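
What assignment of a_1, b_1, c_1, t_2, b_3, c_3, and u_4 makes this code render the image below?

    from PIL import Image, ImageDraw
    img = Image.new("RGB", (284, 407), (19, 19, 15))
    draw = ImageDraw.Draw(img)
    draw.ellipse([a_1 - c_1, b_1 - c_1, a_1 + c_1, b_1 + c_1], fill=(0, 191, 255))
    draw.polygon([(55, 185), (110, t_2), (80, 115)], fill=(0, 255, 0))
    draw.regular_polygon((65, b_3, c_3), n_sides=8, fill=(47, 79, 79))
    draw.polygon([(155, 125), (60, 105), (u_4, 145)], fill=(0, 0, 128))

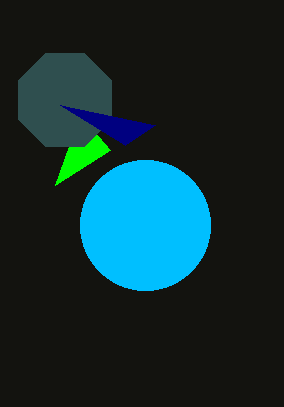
a_1 = 145
b_1 = 225
c_1 = 65
t_2 = 150
b_3 = 100
c_3 = 50
u_4 = 125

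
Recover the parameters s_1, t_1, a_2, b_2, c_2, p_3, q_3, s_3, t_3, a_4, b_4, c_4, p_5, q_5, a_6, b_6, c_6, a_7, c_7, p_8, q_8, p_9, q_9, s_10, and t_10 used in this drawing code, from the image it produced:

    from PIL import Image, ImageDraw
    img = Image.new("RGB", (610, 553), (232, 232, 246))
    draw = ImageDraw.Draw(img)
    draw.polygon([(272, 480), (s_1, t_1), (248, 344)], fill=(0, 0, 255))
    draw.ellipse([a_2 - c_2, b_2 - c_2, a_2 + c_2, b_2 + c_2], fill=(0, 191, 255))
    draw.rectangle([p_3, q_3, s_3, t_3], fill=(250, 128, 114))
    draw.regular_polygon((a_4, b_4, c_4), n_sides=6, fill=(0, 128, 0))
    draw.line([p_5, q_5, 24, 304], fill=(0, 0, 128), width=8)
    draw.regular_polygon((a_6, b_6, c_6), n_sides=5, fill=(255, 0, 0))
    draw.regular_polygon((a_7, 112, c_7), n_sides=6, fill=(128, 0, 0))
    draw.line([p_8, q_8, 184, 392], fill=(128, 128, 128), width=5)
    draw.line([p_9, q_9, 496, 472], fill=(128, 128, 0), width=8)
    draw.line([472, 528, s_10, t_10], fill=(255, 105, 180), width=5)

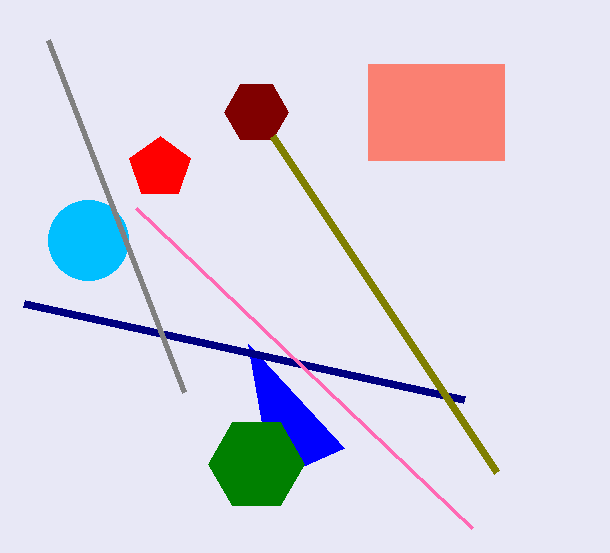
s_1 = 344
t_1 = 448
a_2 = 88
b_2 = 240
c_2 = 40
p_3 = 368
q_3 = 64
s_3 = 504
t_3 = 160
a_4 = 256
b_4 = 464
c_4 = 48
p_5 = 464
q_5 = 400
a_6 = 160
b_6 = 168
c_6 = 32
a_7 = 256
c_7 = 32
p_8 = 48
q_8 = 40
p_9 = 272
q_9 = 136
s_10 = 136
t_10 = 208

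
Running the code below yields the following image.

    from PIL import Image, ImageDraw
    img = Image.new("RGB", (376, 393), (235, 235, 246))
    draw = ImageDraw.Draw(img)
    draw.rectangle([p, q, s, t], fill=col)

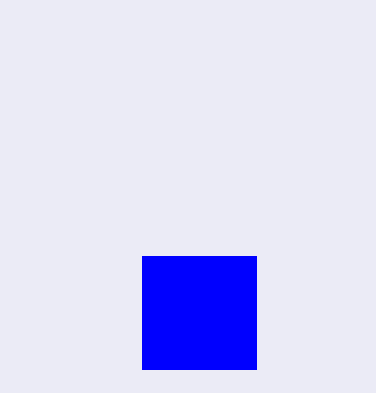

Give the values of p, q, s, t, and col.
p = 142, q = 256, s = 256, t = 369, col = 'blue'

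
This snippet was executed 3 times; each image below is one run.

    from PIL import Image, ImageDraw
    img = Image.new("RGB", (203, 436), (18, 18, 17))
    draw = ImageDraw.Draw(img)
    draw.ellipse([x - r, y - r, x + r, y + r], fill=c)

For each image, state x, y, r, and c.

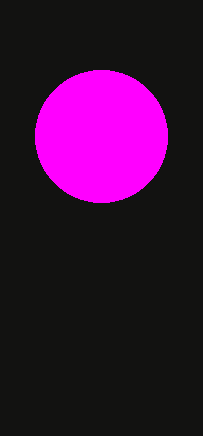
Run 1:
x = 101, y = 136, r = 66, c = 'magenta'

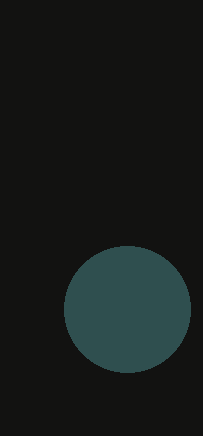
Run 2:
x = 127
y = 309
r = 63
c = 'darkslategray'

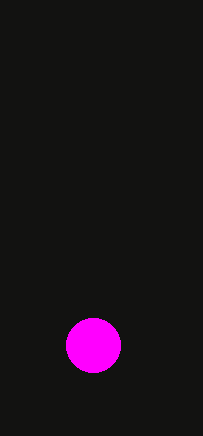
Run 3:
x = 93; y = 345; r = 27; c = 'magenta'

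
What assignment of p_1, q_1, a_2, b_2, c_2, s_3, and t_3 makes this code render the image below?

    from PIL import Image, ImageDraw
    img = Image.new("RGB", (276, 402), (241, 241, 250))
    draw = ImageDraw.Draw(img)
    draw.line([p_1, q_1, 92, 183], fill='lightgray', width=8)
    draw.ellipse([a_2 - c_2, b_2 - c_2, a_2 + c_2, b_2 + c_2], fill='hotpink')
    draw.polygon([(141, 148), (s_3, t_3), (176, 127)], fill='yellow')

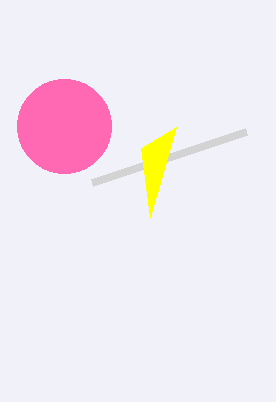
p_1 = 246
q_1 = 132
a_2 = 64
b_2 = 126
c_2 = 47
s_3 = 150
t_3 = 217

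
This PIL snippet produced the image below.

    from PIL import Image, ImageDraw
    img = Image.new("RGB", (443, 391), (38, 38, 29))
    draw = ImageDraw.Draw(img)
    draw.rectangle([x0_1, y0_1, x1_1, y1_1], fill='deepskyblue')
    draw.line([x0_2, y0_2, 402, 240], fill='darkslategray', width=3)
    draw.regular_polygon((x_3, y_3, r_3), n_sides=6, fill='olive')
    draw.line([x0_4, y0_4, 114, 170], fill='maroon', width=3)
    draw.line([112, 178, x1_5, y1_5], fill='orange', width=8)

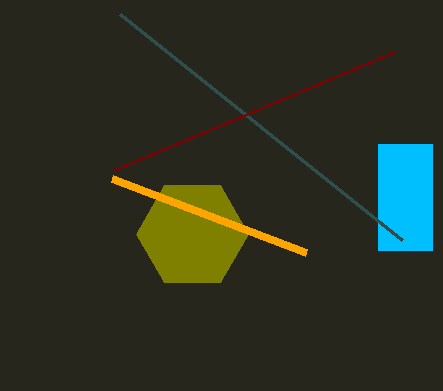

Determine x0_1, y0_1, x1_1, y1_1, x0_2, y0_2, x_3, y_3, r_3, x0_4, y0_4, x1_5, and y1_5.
x0_1 = 378; y0_1 = 144; x1_1 = 432; y1_1 = 250; x0_2 = 120; y0_2 = 14; x_3 = 192; y_3 = 234; r_3 = 56; x0_4 = 394; y0_4 = 52; x1_5 = 306; y1_5 = 252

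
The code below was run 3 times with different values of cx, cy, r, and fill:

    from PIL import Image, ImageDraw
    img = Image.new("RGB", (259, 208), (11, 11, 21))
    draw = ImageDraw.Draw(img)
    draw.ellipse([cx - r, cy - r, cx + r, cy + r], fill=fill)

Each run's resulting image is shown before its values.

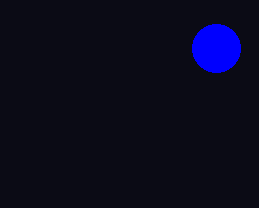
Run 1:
cx = 216; cy = 48; r = 24; fill = 'blue'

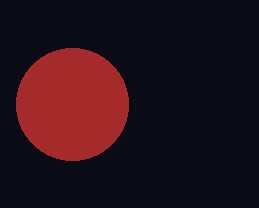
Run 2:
cx = 72; cy = 104; r = 56; fill = 'brown'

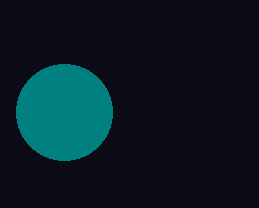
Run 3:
cx = 64, cy = 112, r = 48, fill = 'teal'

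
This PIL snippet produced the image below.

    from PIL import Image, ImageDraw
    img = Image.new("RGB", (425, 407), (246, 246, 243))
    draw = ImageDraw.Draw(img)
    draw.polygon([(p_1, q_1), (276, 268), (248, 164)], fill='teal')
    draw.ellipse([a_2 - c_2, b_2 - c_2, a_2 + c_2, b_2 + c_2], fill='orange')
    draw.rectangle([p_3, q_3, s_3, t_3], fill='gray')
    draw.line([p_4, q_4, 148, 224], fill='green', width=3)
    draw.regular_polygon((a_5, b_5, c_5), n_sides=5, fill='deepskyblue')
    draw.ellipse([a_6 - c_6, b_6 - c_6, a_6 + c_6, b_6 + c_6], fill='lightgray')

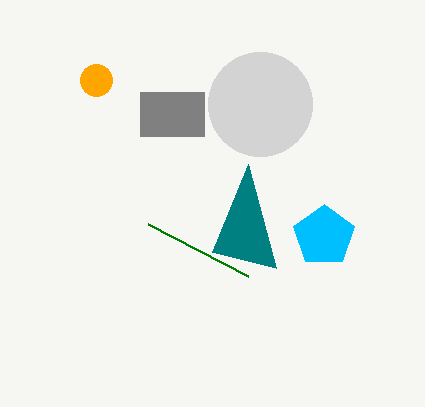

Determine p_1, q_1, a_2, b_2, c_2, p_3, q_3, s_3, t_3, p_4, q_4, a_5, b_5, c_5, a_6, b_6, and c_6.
p_1 = 212
q_1 = 252
a_2 = 96
b_2 = 80
c_2 = 16
p_3 = 140
q_3 = 92
s_3 = 204
t_3 = 136
p_4 = 248
q_4 = 276
a_5 = 324
b_5 = 236
c_5 = 32
a_6 = 260
b_6 = 104
c_6 = 52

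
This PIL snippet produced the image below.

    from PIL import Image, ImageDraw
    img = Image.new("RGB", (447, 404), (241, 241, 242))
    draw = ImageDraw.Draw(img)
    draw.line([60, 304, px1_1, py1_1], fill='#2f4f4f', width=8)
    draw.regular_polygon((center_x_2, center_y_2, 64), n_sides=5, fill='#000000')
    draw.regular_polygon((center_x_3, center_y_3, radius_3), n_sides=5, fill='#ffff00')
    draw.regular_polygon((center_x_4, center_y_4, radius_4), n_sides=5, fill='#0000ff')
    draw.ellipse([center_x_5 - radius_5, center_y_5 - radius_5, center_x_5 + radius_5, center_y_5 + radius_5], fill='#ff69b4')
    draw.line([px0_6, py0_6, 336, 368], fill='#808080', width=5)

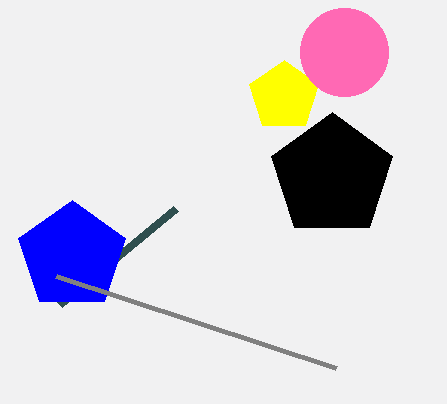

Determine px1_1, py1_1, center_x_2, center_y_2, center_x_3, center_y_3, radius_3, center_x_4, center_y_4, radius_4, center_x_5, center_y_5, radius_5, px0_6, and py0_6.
px1_1 = 176, py1_1 = 208, center_x_2 = 332, center_y_2 = 176, center_x_3 = 284, center_y_3 = 96, radius_3 = 36, center_x_4 = 72, center_y_4 = 256, radius_4 = 56, center_x_5 = 344, center_y_5 = 52, radius_5 = 44, px0_6 = 56, py0_6 = 276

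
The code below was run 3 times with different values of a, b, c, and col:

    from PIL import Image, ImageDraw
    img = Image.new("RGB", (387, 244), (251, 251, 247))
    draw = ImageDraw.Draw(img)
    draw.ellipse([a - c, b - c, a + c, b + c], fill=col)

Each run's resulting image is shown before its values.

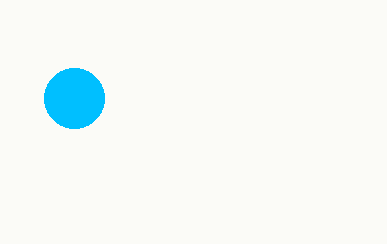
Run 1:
a = 74, b = 98, c = 30, col = 'deepskyblue'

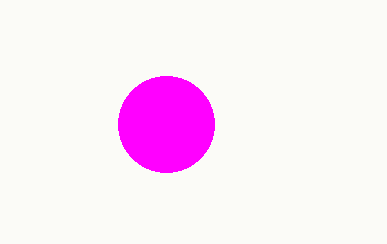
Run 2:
a = 166, b = 124, c = 48, col = 'magenta'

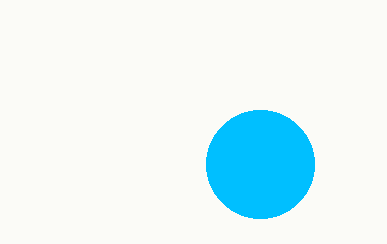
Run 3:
a = 260
b = 164
c = 54
col = 'deepskyblue'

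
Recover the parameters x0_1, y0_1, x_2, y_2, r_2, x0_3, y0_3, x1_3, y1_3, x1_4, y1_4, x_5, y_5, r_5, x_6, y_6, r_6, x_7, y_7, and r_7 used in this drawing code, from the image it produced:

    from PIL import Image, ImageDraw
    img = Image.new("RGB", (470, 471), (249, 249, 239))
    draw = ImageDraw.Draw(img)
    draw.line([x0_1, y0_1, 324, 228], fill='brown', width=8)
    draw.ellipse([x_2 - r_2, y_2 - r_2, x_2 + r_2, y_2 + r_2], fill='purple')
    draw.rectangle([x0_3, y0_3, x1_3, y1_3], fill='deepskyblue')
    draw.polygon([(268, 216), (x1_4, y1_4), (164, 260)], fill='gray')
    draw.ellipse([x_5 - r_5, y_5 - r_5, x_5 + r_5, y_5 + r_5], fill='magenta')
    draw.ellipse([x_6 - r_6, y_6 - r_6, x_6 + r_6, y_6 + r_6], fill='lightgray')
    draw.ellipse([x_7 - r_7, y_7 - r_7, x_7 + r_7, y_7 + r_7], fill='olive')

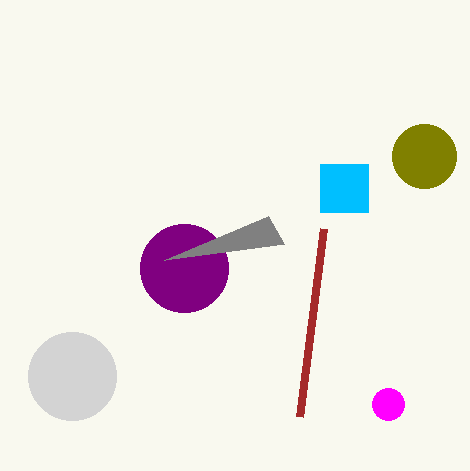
x0_1 = 300; y0_1 = 416; x_2 = 184; y_2 = 268; r_2 = 44; x0_3 = 320; y0_3 = 164; x1_3 = 368; y1_3 = 212; x1_4 = 284; y1_4 = 244; x_5 = 388; y_5 = 404; r_5 = 16; x_6 = 72; y_6 = 376; r_6 = 44; x_7 = 424; y_7 = 156; r_7 = 32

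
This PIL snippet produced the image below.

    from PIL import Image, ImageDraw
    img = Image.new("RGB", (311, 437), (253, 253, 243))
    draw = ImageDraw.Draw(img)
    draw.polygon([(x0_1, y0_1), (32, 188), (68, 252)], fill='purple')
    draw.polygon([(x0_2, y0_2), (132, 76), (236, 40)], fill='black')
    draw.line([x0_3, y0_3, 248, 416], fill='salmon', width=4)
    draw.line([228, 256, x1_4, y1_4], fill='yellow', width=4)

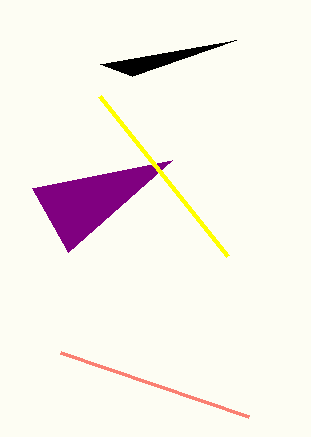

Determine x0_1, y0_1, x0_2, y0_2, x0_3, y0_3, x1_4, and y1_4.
x0_1 = 172; y0_1 = 160; x0_2 = 100; y0_2 = 64; x0_3 = 60; y0_3 = 352; x1_4 = 100; y1_4 = 96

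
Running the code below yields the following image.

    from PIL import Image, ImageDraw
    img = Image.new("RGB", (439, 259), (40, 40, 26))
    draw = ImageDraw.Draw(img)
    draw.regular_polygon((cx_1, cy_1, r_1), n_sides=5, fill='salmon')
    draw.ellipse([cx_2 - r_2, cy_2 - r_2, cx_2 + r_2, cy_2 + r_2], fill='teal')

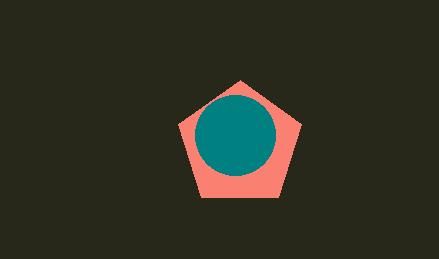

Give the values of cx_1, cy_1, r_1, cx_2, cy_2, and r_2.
cx_1 = 240, cy_1 = 145, r_1 = 65, cx_2 = 235, cy_2 = 135, r_2 = 40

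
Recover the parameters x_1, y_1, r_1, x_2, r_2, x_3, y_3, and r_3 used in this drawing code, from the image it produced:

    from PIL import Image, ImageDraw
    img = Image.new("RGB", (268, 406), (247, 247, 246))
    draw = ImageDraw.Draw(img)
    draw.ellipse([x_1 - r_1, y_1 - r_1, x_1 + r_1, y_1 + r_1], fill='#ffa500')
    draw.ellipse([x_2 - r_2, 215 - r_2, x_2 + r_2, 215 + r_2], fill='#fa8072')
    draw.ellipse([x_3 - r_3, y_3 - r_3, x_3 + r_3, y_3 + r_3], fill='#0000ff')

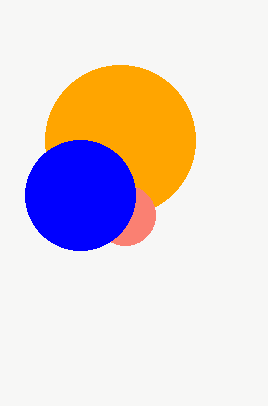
x_1 = 120
y_1 = 140
r_1 = 75
x_2 = 125
r_2 = 30
x_3 = 80
y_3 = 195
r_3 = 55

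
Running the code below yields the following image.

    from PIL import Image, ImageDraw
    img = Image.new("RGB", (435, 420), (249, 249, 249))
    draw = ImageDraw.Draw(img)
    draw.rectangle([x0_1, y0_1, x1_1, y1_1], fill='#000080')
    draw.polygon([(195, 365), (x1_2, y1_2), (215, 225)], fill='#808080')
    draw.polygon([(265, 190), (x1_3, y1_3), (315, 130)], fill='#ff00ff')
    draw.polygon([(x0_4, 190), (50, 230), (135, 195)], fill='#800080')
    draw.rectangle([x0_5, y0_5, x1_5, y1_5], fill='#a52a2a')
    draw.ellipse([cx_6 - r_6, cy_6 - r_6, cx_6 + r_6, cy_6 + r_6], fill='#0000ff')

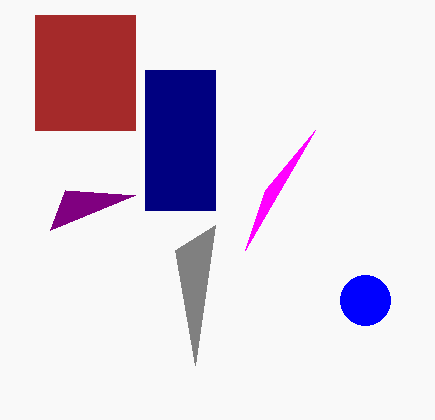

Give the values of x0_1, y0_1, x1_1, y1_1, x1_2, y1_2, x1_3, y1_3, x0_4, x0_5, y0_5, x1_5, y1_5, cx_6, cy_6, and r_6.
x0_1 = 145, y0_1 = 70, x1_1 = 215, y1_1 = 210, x1_2 = 175, y1_2 = 250, x1_3 = 245, y1_3 = 250, x0_4 = 65, x0_5 = 35, y0_5 = 15, x1_5 = 135, y1_5 = 130, cx_6 = 365, cy_6 = 300, r_6 = 25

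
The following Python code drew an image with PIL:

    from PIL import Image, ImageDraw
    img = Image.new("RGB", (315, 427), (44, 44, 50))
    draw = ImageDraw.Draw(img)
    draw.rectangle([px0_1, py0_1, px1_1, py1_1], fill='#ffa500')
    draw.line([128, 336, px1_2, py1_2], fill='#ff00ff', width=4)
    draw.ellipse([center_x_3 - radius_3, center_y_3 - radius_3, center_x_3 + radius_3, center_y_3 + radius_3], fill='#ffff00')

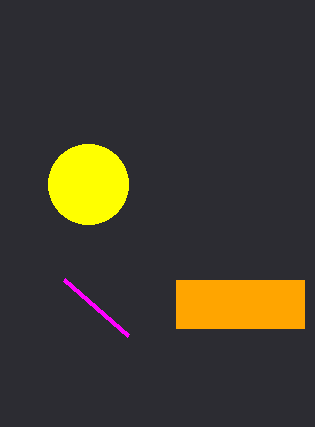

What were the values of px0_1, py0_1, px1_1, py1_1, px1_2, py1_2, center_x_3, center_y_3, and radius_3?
px0_1 = 176; py0_1 = 280; px1_1 = 304; py1_1 = 328; px1_2 = 64; py1_2 = 280; center_x_3 = 88; center_y_3 = 184; radius_3 = 40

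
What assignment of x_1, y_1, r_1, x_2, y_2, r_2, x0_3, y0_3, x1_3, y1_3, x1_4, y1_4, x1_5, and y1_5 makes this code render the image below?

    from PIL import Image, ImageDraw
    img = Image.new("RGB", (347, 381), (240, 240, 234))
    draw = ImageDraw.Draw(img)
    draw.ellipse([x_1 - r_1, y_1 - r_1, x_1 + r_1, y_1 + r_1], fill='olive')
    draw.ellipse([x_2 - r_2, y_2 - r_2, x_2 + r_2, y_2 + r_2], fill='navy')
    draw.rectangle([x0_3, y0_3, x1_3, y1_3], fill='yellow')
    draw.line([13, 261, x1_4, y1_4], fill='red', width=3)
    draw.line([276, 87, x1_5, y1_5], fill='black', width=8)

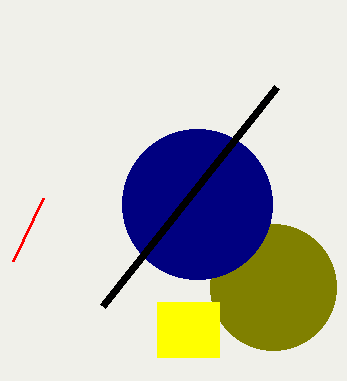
x_1 = 273; y_1 = 287; r_1 = 63; x_2 = 197; y_2 = 204; r_2 = 75; x0_3 = 157; y0_3 = 302; x1_3 = 219; y1_3 = 357; x1_4 = 43; y1_4 = 198; x1_5 = 102; y1_5 = 306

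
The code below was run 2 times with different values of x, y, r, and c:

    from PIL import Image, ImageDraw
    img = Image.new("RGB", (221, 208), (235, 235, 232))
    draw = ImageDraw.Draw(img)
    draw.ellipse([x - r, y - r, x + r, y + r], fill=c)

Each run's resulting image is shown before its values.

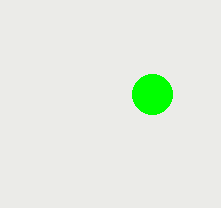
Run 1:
x = 152, y = 94, r = 20, c = 'lime'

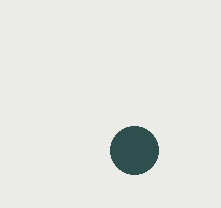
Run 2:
x = 134; y = 150; r = 24; c = 'darkslategray'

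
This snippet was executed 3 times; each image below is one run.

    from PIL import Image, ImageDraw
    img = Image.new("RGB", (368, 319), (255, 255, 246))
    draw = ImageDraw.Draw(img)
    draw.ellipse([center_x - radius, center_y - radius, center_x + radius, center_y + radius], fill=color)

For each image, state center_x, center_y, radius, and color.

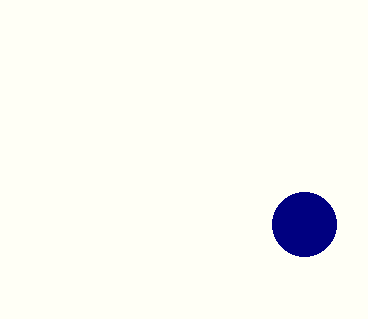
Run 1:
center_x = 304, center_y = 224, radius = 32, color = 'navy'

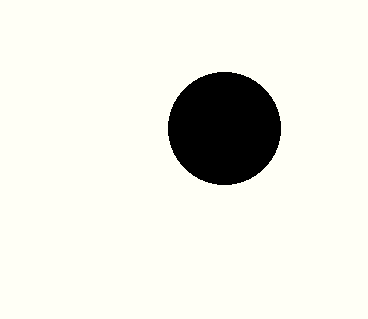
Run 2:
center_x = 224; center_y = 128; radius = 56; color = 'black'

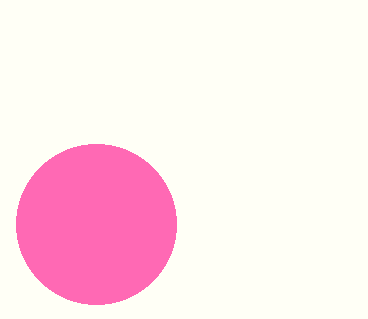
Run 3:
center_x = 96, center_y = 224, radius = 80, color = 'hotpink'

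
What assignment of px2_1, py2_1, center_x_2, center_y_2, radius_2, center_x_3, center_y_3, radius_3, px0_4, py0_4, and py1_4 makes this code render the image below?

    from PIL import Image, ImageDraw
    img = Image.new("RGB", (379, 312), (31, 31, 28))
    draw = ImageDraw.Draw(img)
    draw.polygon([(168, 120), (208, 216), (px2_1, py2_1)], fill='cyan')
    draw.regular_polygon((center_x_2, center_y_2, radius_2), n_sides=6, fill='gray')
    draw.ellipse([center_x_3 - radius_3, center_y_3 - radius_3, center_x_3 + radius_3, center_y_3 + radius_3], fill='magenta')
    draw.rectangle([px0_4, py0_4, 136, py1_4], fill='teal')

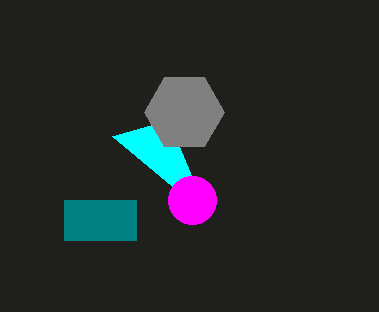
px2_1 = 112, py2_1 = 136, center_x_2 = 184, center_y_2 = 112, radius_2 = 40, center_x_3 = 192, center_y_3 = 200, radius_3 = 24, px0_4 = 64, py0_4 = 200, py1_4 = 240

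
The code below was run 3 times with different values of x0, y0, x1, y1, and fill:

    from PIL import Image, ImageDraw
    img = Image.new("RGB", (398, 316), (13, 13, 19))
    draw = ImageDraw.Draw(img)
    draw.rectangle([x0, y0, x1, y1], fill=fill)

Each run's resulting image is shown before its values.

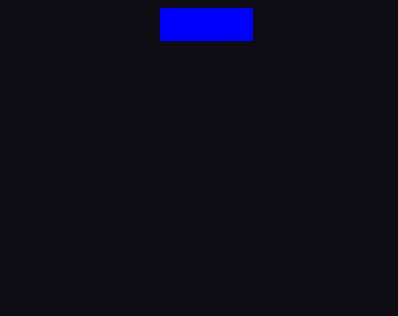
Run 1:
x0 = 160; y0 = 8; x1 = 252; y1 = 40; fill = 'blue'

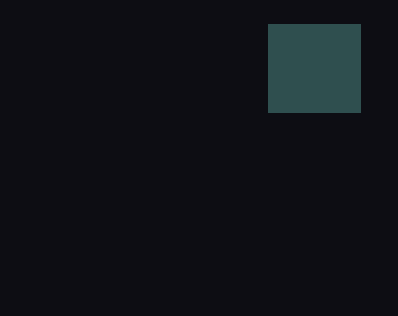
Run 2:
x0 = 268; y0 = 24; x1 = 360; y1 = 112; fill = 'darkslategray'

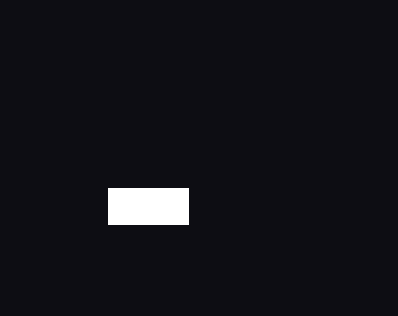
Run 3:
x0 = 108
y0 = 188
x1 = 188
y1 = 224
fill = 'white'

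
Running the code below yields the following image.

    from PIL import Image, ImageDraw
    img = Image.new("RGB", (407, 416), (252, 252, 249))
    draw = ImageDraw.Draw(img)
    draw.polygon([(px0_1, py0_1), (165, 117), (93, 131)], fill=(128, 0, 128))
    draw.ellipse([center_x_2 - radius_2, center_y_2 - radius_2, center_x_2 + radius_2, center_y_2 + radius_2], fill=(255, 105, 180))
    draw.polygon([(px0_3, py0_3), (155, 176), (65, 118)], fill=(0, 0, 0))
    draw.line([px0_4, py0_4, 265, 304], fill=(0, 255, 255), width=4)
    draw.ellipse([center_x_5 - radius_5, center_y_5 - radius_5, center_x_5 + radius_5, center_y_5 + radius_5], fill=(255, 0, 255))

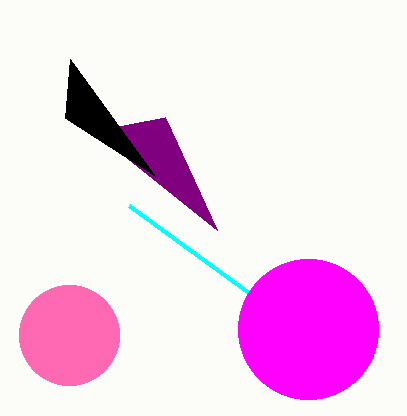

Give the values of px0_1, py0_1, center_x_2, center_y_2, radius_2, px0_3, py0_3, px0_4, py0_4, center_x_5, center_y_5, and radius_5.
px0_1 = 217, py0_1 = 230, center_x_2 = 69, center_y_2 = 335, radius_2 = 50, px0_3 = 70, py0_3 = 59, px0_4 = 129, py0_4 = 205, center_x_5 = 308, center_y_5 = 329, radius_5 = 70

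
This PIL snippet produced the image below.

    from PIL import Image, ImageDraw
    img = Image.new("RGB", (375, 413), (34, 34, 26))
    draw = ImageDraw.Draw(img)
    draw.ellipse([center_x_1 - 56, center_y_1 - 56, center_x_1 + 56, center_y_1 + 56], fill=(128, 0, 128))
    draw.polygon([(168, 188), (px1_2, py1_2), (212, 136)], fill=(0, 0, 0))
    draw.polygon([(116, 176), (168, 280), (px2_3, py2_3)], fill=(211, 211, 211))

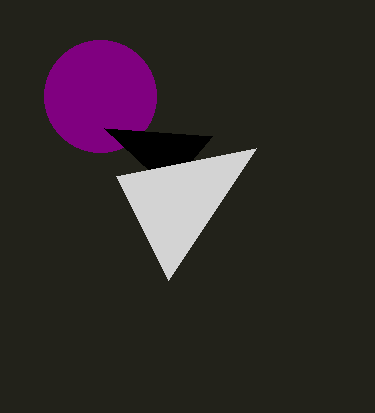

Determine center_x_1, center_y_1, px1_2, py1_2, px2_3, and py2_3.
center_x_1 = 100; center_y_1 = 96; px1_2 = 104; py1_2 = 128; px2_3 = 256; py2_3 = 148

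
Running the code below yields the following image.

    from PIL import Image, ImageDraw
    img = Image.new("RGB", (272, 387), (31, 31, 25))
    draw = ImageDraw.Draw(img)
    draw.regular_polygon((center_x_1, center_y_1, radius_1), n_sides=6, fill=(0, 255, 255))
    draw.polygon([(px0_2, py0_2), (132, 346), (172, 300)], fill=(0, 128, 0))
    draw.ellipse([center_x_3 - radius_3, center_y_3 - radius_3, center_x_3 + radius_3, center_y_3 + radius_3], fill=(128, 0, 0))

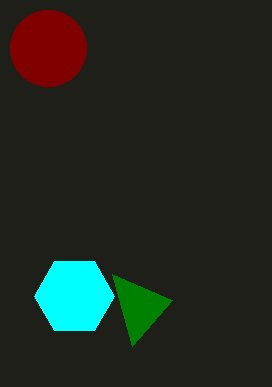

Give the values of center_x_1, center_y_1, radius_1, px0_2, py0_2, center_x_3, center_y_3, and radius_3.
center_x_1 = 74
center_y_1 = 296
radius_1 = 40
px0_2 = 112
py0_2 = 274
center_x_3 = 48
center_y_3 = 48
radius_3 = 38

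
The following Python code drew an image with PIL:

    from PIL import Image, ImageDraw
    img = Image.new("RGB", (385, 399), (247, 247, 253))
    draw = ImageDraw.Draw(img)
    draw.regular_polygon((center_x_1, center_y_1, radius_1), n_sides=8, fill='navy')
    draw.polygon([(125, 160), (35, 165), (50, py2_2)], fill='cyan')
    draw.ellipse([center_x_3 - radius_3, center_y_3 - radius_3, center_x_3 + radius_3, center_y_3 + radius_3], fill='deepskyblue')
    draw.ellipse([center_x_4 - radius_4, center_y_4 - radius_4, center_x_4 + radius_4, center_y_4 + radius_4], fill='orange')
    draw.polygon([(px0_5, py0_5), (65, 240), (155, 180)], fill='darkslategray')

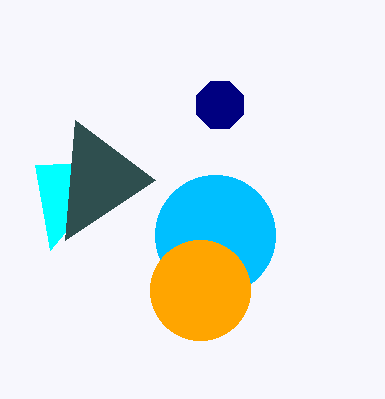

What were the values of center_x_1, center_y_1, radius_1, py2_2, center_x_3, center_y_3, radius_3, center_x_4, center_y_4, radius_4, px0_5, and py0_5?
center_x_1 = 220; center_y_1 = 105; radius_1 = 25; py2_2 = 250; center_x_3 = 215; center_y_3 = 235; radius_3 = 60; center_x_4 = 200; center_y_4 = 290; radius_4 = 50; px0_5 = 75; py0_5 = 120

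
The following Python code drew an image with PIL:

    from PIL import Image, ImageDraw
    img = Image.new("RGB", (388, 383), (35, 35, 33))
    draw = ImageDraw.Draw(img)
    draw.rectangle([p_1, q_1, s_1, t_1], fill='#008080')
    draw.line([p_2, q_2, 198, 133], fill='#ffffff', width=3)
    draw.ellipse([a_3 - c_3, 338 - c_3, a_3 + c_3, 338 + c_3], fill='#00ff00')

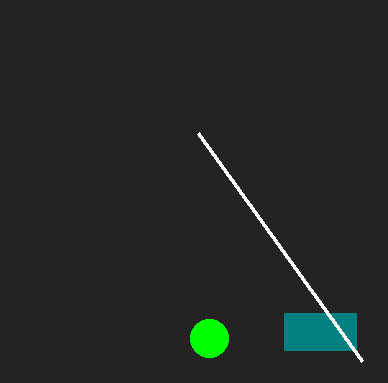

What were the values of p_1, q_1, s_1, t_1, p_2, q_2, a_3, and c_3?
p_1 = 284; q_1 = 313; s_1 = 356; t_1 = 350; p_2 = 362; q_2 = 361; a_3 = 209; c_3 = 19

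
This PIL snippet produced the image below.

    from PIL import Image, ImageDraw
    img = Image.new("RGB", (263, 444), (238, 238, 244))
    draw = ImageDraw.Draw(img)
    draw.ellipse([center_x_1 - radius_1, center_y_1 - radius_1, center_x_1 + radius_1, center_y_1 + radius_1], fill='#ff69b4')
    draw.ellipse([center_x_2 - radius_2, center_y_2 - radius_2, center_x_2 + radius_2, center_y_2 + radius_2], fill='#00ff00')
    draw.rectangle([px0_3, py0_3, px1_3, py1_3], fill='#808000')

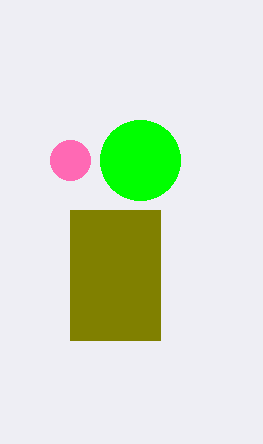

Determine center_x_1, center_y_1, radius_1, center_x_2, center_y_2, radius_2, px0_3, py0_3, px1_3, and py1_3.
center_x_1 = 70, center_y_1 = 160, radius_1 = 20, center_x_2 = 140, center_y_2 = 160, radius_2 = 40, px0_3 = 70, py0_3 = 210, px1_3 = 160, py1_3 = 340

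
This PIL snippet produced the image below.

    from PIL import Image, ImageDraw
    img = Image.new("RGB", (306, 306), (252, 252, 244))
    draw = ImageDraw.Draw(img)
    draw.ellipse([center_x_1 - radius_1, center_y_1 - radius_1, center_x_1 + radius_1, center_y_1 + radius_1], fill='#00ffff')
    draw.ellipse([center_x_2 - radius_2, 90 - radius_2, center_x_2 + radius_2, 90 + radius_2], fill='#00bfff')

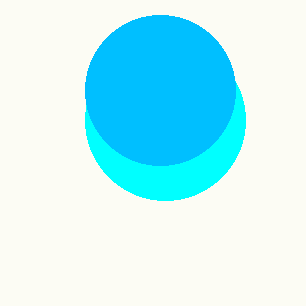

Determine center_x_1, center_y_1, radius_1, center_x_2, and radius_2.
center_x_1 = 165, center_y_1 = 120, radius_1 = 80, center_x_2 = 160, radius_2 = 75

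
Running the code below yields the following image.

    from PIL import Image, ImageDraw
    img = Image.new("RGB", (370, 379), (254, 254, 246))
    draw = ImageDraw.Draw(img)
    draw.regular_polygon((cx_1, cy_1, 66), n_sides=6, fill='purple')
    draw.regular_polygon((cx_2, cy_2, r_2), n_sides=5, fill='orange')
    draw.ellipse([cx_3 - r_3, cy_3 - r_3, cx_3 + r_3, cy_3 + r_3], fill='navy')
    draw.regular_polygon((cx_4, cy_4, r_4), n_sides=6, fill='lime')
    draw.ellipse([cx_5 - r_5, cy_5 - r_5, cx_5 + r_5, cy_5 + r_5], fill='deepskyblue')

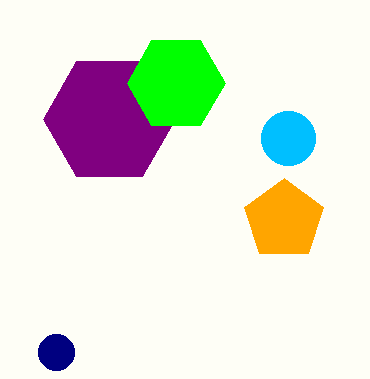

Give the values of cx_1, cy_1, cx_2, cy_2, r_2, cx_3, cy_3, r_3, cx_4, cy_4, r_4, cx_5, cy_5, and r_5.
cx_1 = 109
cy_1 = 119
cx_2 = 284
cy_2 = 220
r_2 = 42
cx_3 = 56
cy_3 = 352
r_3 = 18
cx_4 = 176
cy_4 = 83
r_4 = 49
cx_5 = 288
cy_5 = 138
r_5 = 27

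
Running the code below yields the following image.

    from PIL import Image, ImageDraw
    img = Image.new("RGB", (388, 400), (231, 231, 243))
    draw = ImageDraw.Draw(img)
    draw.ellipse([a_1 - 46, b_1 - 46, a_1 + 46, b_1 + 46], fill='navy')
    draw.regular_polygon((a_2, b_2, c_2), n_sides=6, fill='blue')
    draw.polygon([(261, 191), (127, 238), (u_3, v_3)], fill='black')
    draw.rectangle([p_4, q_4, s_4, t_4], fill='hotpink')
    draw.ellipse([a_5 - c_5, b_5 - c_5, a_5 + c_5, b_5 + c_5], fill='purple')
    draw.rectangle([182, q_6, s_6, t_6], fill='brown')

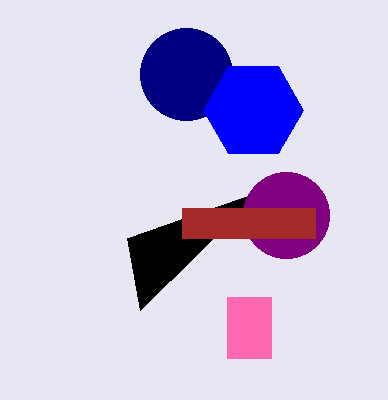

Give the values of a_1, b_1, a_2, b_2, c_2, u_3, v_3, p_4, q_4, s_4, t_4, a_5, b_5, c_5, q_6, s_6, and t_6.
a_1 = 186
b_1 = 74
a_2 = 253
b_2 = 110
c_2 = 50
u_3 = 140
v_3 = 310
p_4 = 227
q_4 = 297
s_4 = 271
t_4 = 358
a_5 = 286
b_5 = 215
c_5 = 43
q_6 = 208
s_6 = 315
t_6 = 238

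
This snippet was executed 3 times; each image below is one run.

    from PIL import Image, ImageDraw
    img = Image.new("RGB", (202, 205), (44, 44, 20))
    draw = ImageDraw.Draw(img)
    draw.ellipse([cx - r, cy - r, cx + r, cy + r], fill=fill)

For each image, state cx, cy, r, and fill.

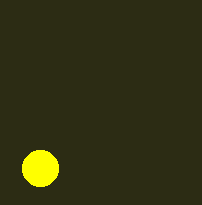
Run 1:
cx = 40
cy = 168
r = 18
fill = 'yellow'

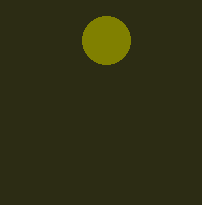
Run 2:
cx = 106, cy = 40, r = 24, fill = 'olive'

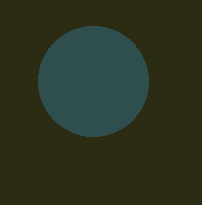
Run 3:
cx = 93, cy = 81, r = 55, fill = 'darkslategray'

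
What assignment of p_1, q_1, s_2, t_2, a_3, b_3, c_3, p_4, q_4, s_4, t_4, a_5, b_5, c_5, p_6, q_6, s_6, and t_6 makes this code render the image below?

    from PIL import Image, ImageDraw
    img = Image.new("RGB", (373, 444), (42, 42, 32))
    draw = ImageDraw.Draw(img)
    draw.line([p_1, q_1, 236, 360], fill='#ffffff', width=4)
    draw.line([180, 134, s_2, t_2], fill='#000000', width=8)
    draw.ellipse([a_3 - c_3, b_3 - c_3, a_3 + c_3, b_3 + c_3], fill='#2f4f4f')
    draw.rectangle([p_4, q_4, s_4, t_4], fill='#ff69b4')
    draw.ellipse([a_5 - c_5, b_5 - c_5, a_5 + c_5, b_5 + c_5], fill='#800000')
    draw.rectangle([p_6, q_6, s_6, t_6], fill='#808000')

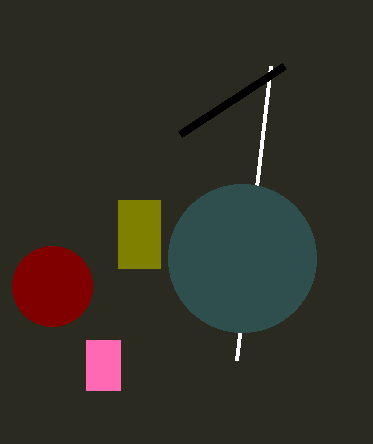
p_1 = 270, q_1 = 66, s_2 = 284, t_2 = 66, a_3 = 242, b_3 = 258, c_3 = 74, p_4 = 86, q_4 = 340, s_4 = 120, t_4 = 390, a_5 = 52, b_5 = 286, c_5 = 40, p_6 = 118, q_6 = 200, s_6 = 160, t_6 = 268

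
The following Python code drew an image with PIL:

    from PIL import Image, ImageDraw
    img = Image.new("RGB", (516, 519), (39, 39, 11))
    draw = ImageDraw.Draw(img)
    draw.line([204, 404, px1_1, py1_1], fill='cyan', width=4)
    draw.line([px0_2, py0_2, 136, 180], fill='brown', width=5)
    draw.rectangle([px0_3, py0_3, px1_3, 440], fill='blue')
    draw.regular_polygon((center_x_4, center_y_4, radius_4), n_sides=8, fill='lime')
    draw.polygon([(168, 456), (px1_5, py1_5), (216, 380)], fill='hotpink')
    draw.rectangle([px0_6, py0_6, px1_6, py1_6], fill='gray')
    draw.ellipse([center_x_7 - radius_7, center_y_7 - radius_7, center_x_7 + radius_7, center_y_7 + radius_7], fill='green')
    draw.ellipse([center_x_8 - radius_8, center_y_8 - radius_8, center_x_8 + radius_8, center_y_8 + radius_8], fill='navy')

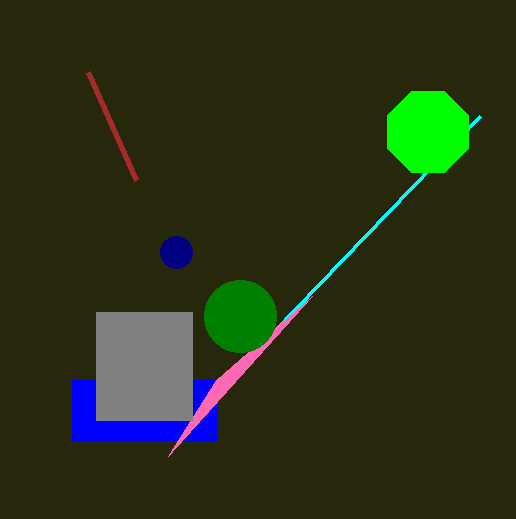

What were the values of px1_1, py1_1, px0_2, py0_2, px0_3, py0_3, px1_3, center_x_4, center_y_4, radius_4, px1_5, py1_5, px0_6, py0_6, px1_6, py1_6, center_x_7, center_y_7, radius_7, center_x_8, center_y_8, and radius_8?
px1_1 = 480, py1_1 = 116, px0_2 = 88, py0_2 = 72, px0_3 = 72, py0_3 = 380, px1_3 = 216, center_x_4 = 428, center_y_4 = 132, radius_4 = 44, px1_5 = 312, py1_5 = 296, px0_6 = 96, py0_6 = 312, px1_6 = 192, py1_6 = 420, center_x_7 = 240, center_y_7 = 316, radius_7 = 36, center_x_8 = 176, center_y_8 = 252, radius_8 = 16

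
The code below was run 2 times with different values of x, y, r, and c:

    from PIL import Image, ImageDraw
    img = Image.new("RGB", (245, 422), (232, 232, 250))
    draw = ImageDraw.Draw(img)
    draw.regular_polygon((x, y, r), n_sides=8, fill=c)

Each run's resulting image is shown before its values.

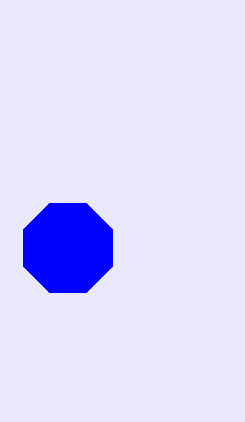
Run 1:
x = 68
y = 248
r = 48
c = 'blue'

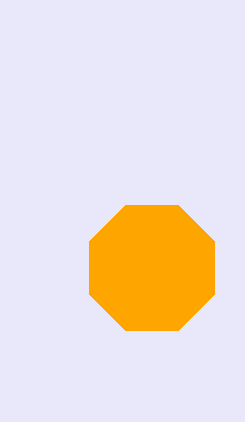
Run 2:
x = 152
y = 268
r = 68
c = 'orange'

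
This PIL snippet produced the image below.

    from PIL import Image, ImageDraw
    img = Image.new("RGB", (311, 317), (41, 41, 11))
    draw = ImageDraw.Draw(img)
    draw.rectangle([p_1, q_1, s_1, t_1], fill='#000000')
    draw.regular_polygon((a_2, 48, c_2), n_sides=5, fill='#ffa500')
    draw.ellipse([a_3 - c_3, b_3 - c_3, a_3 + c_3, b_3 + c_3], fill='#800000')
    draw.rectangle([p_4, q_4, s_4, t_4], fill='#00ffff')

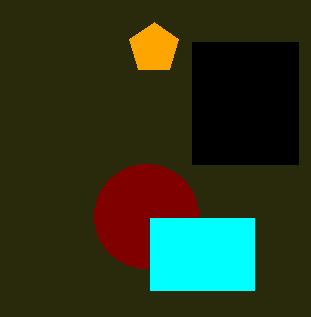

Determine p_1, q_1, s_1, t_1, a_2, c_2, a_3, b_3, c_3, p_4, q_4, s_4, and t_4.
p_1 = 192
q_1 = 42
s_1 = 298
t_1 = 164
a_2 = 154
c_2 = 26
a_3 = 146
b_3 = 216
c_3 = 52
p_4 = 150
q_4 = 218
s_4 = 254
t_4 = 290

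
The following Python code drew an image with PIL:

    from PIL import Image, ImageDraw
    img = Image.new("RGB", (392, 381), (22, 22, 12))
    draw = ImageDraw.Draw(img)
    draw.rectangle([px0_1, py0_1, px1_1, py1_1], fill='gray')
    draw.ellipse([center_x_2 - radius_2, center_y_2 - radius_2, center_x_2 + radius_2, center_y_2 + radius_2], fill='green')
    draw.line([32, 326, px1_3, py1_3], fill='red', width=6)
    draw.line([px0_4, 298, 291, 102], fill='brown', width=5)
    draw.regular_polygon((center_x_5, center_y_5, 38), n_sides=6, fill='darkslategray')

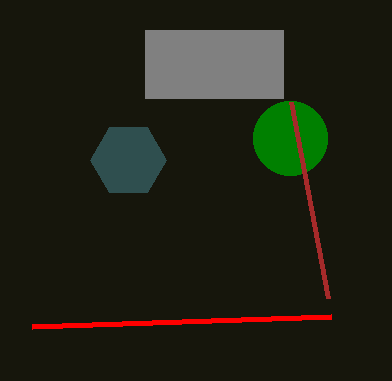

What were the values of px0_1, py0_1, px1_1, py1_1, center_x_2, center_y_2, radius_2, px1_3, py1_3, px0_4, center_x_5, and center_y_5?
px0_1 = 145; py0_1 = 30; px1_1 = 283; py1_1 = 98; center_x_2 = 290; center_y_2 = 138; radius_2 = 37; px1_3 = 331; py1_3 = 316; px0_4 = 328; center_x_5 = 128; center_y_5 = 160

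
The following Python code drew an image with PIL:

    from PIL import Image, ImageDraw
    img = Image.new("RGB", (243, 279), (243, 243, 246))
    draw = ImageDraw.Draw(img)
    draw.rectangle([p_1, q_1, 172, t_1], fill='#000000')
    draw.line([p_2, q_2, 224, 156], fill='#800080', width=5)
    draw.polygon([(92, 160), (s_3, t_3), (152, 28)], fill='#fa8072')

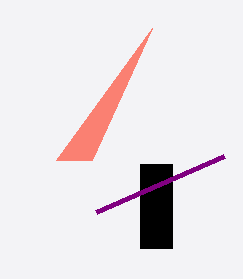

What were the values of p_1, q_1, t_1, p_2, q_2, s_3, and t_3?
p_1 = 140, q_1 = 164, t_1 = 248, p_2 = 96, q_2 = 212, s_3 = 56, t_3 = 160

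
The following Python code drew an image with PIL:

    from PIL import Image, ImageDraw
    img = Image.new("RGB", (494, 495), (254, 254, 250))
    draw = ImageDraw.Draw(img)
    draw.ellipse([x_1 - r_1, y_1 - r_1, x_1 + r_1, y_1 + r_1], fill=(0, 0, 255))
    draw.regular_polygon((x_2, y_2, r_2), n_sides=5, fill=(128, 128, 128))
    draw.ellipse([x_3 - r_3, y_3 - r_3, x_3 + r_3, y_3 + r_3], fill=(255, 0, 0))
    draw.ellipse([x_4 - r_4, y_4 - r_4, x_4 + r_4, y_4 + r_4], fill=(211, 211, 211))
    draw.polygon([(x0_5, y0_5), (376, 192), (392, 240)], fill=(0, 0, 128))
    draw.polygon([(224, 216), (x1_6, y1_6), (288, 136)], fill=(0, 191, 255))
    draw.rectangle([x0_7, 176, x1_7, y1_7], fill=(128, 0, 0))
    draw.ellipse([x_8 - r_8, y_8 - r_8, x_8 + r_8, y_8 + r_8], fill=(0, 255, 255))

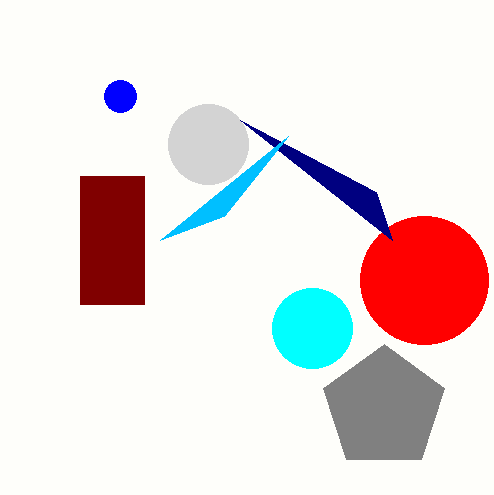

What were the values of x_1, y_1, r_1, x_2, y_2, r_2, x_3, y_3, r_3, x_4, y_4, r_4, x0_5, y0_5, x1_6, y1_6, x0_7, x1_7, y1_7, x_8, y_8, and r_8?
x_1 = 120; y_1 = 96; r_1 = 16; x_2 = 384; y_2 = 408; r_2 = 64; x_3 = 424; y_3 = 280; r_3 = 64; x_4 = 208; y_4 = 144; r_4 = 40; x0_5 = 240; y0_5 = 120; x1_6 = 160; y1_6 = 240; x0_7 = 80; x1_7 = 144; y1_7 = 304; x_8 = 312; y_8 = 328; r_8 = 40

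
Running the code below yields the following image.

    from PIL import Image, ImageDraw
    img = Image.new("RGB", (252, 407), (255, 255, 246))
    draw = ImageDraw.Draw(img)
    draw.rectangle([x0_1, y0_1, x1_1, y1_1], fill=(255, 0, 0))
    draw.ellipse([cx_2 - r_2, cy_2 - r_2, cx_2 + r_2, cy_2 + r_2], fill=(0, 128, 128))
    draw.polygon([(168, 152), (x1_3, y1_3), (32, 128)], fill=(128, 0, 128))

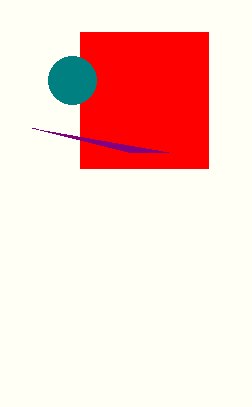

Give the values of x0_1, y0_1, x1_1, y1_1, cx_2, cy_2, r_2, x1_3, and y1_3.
x0_1 = 80, y0_1 = 32, x1_1 = 208, y1_1 = 168, cx_2 = 72, cy_2 = 80, r_2 = 24, x1_3 = 128, y1_3 = 152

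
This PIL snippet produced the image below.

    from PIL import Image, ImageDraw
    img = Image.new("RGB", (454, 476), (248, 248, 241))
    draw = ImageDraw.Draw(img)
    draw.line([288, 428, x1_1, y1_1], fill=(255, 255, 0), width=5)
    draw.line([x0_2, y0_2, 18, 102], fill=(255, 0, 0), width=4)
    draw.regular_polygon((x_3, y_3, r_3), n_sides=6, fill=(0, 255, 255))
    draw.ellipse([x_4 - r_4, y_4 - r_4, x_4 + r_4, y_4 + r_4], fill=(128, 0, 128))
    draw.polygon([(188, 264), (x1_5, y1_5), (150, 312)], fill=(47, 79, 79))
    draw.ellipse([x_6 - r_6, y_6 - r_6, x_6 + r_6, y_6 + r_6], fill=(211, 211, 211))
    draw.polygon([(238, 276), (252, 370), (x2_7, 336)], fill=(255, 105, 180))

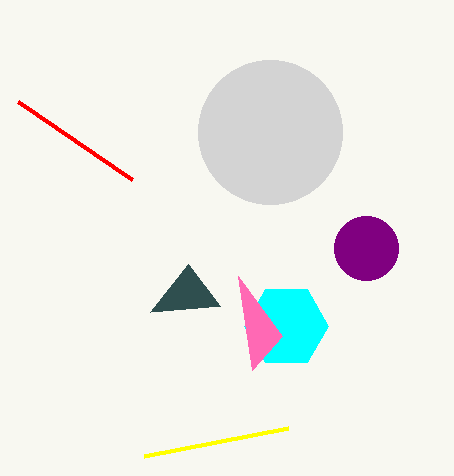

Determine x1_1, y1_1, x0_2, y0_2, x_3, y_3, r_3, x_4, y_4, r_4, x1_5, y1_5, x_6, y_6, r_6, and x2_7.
x1_1 = 144
y1_1 = 456
x0_2 = 132
y0_2 = 180
x_3 = 286
y_3 = 326
r_3 = 42
x_4 = 366
y_4 = 248
r_4 = 32
x1_5 = 220
y1_5 = 306
x_6 = 270
y_6 = 132
r_6 = 72
x2_7 = 282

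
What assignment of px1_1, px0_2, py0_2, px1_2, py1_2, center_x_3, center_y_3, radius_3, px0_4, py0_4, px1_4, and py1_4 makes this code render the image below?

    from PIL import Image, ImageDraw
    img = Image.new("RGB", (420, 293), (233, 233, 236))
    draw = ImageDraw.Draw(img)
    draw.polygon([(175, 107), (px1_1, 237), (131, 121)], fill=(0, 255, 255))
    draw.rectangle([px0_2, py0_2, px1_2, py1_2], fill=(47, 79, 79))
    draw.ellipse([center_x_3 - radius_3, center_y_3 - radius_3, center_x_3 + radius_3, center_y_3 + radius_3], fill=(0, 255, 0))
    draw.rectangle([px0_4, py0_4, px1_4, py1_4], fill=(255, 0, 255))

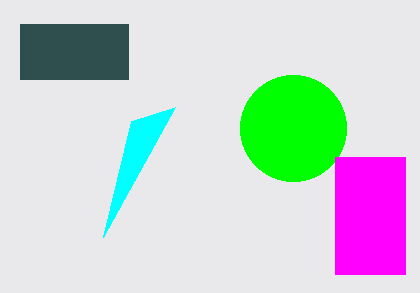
px1_1 = 103, px0_2 = 20, py0_2 = 24, px1_2 = 128, py1_2 = 79, center_x_3 = 293, center_y_3 = 128, radius_3 = 53, px0_4 = 335, py0_4 = 157, px1_4 = 405, py1_4 = 274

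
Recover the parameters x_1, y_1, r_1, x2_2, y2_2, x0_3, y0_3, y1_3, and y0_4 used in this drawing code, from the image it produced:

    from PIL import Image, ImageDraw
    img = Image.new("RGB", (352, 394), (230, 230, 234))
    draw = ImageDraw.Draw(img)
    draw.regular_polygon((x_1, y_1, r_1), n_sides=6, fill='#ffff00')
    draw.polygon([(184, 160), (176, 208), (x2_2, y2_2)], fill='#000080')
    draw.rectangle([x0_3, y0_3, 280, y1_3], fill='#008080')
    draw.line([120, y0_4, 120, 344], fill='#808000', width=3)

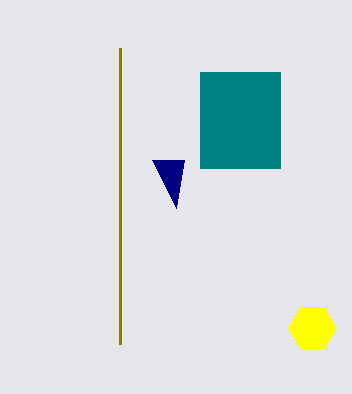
x_1 = 312
y_1 = 328
r_1 = 24
x2_2 = 152
y2_2 = 160
x0_3 = 200
y0_3 = 72
y1_3 = 168
y0_4 = 48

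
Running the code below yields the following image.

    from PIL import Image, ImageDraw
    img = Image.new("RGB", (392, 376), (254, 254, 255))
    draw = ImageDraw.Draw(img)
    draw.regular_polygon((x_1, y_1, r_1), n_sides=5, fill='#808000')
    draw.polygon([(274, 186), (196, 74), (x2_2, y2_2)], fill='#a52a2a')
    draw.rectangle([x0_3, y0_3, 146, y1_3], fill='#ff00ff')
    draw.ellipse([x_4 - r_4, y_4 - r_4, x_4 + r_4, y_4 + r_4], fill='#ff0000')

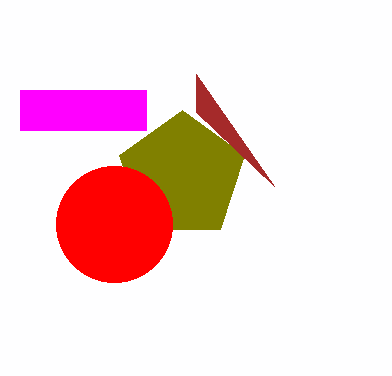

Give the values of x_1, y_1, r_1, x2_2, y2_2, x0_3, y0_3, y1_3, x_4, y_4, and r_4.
x_1 = 182, y_1 = 176, r_1 = 66, x2_2 = 196, y2_2 = 112, x0_3 = 20, y0_3 = 90, y1_3 = 130, x_4 = 114, y_4 = 224, r_4 = 58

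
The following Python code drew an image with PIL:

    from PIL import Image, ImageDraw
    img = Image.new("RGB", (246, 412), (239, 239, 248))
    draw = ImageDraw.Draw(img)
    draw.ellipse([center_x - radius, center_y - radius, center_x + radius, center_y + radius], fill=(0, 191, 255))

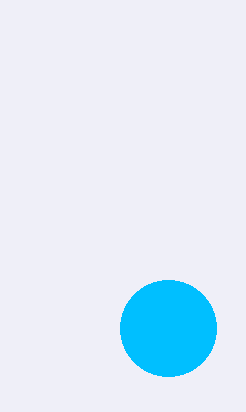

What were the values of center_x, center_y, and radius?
center_x = 168, center_y = 328, radius = 48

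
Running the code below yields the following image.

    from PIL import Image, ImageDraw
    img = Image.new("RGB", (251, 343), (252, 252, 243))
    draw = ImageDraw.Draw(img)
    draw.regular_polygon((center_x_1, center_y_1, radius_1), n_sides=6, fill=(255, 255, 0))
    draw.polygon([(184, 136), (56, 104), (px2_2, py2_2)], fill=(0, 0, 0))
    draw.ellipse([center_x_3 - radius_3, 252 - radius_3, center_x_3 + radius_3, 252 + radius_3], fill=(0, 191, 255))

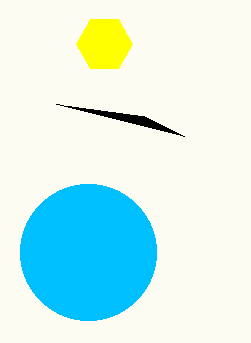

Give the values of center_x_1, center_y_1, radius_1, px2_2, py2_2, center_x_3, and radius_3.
center_x_1 = 104, center_y_1 = 44, radius_1 = 28, px2_2 = 144, py2_2 = 116, center_x_3 = 88, radius_3 = 68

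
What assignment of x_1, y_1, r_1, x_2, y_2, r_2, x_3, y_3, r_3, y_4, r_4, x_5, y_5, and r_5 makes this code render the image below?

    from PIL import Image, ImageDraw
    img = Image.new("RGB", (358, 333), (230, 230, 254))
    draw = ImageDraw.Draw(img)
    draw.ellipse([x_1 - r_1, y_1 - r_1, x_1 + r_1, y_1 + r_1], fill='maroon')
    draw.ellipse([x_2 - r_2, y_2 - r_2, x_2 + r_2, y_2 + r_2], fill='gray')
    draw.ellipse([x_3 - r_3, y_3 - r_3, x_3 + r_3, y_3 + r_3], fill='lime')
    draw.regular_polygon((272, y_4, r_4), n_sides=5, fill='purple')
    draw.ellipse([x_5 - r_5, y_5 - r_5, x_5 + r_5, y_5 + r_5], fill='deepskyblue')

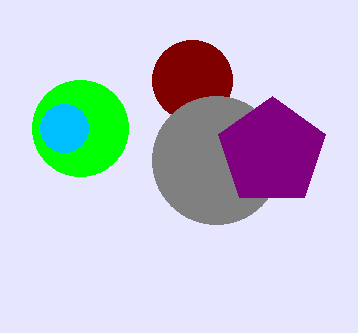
x_1 = 192
y_1 = 80
r_1 = 40
x_2 = 216
y_2 = 160
r_2 = 64
x_3 = 80
y_3 = 128
r_3 = 48
y_4 = 152
r_4 = 56
x_5 = 64
y_5 = 128
r_5 = 24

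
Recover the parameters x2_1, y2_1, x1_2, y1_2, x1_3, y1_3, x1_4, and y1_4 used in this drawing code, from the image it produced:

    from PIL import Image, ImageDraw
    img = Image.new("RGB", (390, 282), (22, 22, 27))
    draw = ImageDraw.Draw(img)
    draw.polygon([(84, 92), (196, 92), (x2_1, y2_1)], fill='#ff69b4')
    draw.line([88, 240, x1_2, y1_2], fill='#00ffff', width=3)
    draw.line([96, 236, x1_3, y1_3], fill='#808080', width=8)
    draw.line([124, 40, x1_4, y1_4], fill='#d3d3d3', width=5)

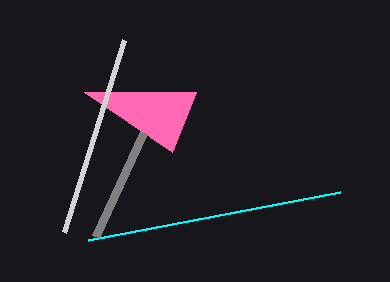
x2_1 = 172
y2_1 = 152
x1_2 = 340
y1_2 = 192
x1_3 = 144
y1_3 = 132
x1_4 = 64
y1_4 = 232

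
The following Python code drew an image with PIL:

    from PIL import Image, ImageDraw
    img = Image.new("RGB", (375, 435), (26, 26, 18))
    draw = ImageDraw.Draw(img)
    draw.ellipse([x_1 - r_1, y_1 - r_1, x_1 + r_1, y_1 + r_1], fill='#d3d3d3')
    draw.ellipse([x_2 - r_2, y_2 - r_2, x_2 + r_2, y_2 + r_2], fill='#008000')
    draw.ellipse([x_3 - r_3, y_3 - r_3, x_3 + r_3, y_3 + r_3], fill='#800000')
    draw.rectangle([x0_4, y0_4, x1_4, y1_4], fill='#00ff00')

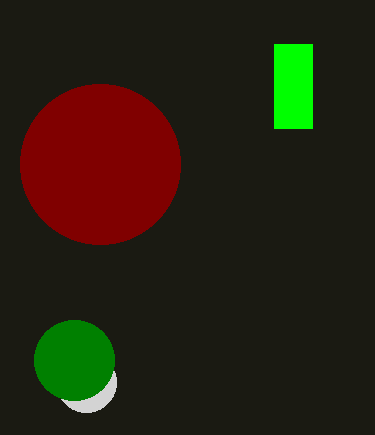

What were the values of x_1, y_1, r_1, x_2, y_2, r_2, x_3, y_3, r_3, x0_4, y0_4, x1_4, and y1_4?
x_1 = 86; y_1 = 382; r_1 = 30; x_2 = 74; y_2 = 360; r_2 = 40; x_3 = 100; y_3 = 164; r_3 = 80; x0_4 = 274; y0_4 = 44; x1_4 = 312; y1_4 = 128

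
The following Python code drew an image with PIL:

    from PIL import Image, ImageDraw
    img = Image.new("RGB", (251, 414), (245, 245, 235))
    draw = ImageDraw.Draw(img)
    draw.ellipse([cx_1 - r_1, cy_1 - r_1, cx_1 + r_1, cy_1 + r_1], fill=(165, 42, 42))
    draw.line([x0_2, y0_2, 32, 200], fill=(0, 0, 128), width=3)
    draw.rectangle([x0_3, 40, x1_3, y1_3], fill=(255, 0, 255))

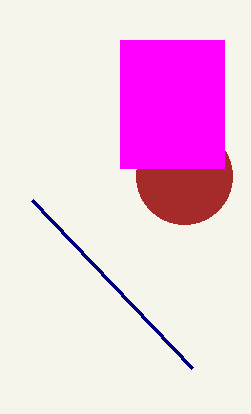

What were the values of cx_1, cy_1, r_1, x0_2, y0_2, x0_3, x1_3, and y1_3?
cx_1 = 184, cy_1 = 176, r_1 = 48, x0_2 = 192, y0_2 = 368, x0_3 = 120, x1_3 = 224, y1_3 = 168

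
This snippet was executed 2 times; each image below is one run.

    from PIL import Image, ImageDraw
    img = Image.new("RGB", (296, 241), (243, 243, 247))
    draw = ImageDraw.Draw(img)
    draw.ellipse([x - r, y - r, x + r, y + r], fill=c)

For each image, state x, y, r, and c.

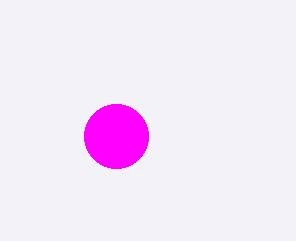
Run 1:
x = 116; y = 136; r = 32; c = 'magenta'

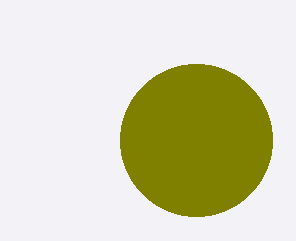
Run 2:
x = 196; y = 140; r = 76; c = 'olive'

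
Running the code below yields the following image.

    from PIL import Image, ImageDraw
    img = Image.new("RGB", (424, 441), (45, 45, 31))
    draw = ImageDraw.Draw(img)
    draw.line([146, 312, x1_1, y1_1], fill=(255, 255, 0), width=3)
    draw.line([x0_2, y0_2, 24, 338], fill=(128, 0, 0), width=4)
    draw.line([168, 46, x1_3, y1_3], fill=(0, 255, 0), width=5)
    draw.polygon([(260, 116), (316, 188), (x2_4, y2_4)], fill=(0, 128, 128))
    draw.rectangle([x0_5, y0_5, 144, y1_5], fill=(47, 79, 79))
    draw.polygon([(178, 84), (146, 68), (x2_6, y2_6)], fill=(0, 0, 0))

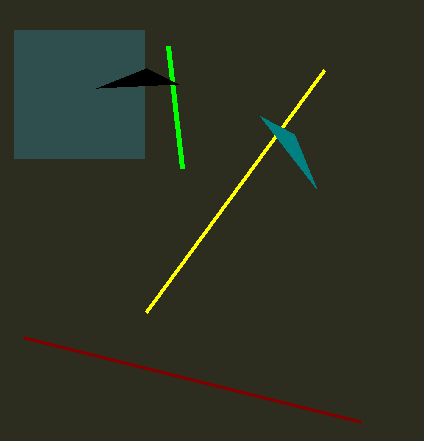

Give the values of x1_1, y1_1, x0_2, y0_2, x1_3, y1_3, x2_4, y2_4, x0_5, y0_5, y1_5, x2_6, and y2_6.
x1_1 = 324, y1_1 = 70, x0_2 = 360, y0_2 = 422, x1_3 = 182, y1_3 = 168, x2_4 = 294, y2_4 = 134, x0_5 = 14, y0_5 = 30, y1_5 = 158, x2_6 = 96, y2_6 = 88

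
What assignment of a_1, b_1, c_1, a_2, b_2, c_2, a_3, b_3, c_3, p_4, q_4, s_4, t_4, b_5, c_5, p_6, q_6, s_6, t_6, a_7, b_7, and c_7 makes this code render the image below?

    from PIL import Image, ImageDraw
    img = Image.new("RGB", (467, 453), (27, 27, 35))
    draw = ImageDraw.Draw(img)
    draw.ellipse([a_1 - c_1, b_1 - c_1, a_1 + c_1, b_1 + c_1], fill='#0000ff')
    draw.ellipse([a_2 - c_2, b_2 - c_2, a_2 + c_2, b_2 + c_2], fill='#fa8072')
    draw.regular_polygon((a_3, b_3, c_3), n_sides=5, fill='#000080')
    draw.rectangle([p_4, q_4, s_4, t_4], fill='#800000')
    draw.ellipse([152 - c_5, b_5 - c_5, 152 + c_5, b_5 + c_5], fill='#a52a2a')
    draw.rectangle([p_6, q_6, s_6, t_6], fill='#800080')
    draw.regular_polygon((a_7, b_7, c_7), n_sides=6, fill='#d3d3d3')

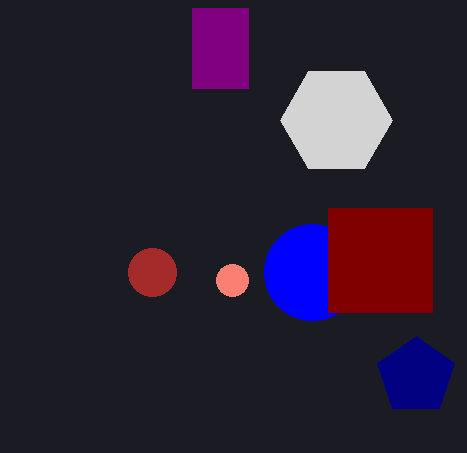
a_1 = 312, b_1 = 272, c_1 = 48, a_2 = 232, b_2 = 280, c_2 = 16, a_3 = 416, b_3 = 376, c_3 = 40, p_4 = 328, q_4 = 208, s_4 = 432, t_4 = 312, b_5 = 272, c_5 = 24, p_6 = 192, q_6 = 8, s_6 = 248, t_6 = 88, a_7 = 336, b_7 = 120, c_7 = 56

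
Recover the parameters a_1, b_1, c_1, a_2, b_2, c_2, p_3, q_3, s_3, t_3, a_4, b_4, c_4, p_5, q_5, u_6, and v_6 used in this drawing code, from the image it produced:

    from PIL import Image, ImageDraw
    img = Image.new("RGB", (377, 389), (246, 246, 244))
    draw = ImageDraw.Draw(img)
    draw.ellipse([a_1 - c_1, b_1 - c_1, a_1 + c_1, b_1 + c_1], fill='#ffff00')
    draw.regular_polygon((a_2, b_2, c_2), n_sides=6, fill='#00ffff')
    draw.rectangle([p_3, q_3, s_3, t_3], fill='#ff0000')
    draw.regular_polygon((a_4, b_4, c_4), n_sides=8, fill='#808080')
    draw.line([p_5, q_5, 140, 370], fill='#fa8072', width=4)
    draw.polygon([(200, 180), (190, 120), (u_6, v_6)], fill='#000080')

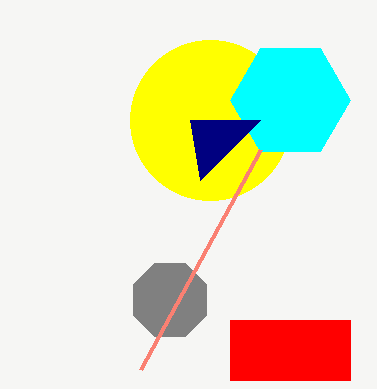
a_1 = 210, b_1 = 120, c_1 = 80, a_2 = 290, b_2 = 100, c_2 = 60, p_3 = 230, q_3 = 320, s_3 = 350, t_3 = 380, a_4 = 170, b_4 = 300, c_4 = 40, p_5 = 260, q_5 = 150, u_6 = 260, v_6 = 120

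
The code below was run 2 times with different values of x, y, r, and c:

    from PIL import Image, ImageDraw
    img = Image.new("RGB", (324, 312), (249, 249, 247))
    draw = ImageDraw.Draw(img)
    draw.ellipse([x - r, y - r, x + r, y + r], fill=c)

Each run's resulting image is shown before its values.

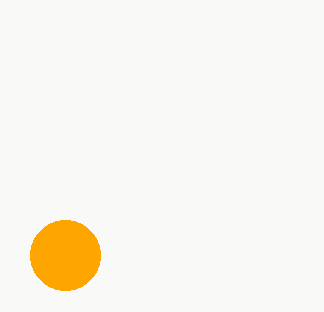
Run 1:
x = 65, y = 255, r = 35, c = 'orange'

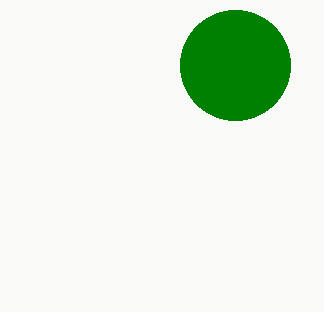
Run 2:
x = 235; y = 65; r = 55; c = 'green'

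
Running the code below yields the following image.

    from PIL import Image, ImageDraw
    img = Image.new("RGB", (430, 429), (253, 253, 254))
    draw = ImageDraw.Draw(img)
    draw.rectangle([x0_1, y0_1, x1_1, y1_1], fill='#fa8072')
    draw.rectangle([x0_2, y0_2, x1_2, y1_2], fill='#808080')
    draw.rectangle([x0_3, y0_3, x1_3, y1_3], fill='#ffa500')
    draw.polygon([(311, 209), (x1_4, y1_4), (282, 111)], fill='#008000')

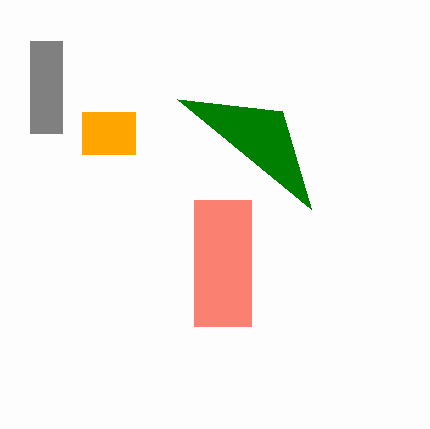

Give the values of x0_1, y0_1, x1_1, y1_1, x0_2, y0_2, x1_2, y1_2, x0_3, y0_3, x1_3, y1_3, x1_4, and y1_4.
x0_1 = 194, y0_1 = 200, x1_1 = 251, y1_1 = 326, x0_2 = 30, y0_2 = 41, x1_2 = 62, y1_2 = 133, x0_3 = 82, y0_3 = 112, x1_3 = 135, y1_3 = 154, x1_4 = 177, y1_4 = 99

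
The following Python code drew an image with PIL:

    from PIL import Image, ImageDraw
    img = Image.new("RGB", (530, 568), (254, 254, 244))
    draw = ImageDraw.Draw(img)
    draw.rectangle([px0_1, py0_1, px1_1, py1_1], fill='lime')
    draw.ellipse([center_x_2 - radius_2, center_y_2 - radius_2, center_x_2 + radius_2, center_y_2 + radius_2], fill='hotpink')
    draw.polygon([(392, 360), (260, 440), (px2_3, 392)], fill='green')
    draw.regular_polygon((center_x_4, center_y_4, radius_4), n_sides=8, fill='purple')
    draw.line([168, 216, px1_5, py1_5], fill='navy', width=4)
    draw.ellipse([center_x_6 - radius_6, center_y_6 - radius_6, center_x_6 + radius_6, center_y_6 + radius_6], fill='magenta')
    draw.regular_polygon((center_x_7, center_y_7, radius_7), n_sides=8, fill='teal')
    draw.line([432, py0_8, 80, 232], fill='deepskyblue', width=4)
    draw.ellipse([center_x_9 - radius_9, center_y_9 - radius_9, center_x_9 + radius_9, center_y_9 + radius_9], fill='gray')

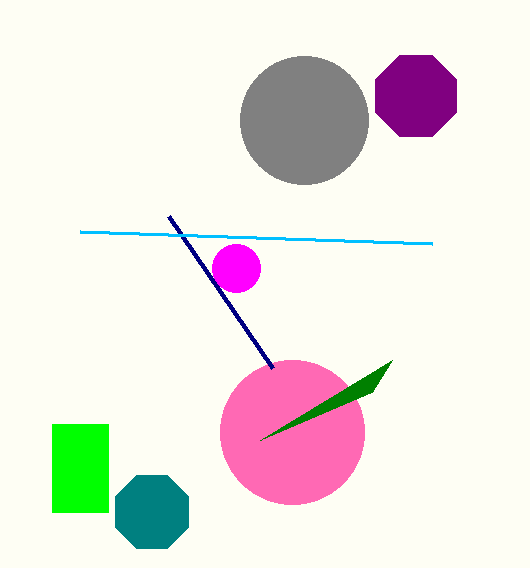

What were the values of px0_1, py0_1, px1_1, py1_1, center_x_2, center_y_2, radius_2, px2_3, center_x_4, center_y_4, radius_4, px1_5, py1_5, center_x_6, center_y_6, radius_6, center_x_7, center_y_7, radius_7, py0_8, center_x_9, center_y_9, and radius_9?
px0_1 = 52
py0_1 = 424
px1_1 = 108
py1_1 = 512
center_x_2 = 292
center_y_2 = 432
radius_2 = 72
px2_3 = 372
center_x_4 = 416
center_y_4 = 96
radius_4 = 44
px1_5 = 272
py1_5 = 368
center_x_6 = 236
center_y_6 = 268
radius_6 = 24
center_x_7 = 152
center_y_7 = 512
radius_7 = 40
py0_8 = 244
center_x_9 = 304
center_y_9 = 120
radius_9 = 64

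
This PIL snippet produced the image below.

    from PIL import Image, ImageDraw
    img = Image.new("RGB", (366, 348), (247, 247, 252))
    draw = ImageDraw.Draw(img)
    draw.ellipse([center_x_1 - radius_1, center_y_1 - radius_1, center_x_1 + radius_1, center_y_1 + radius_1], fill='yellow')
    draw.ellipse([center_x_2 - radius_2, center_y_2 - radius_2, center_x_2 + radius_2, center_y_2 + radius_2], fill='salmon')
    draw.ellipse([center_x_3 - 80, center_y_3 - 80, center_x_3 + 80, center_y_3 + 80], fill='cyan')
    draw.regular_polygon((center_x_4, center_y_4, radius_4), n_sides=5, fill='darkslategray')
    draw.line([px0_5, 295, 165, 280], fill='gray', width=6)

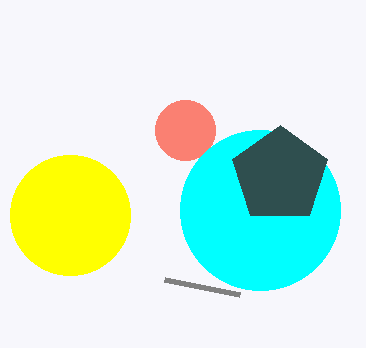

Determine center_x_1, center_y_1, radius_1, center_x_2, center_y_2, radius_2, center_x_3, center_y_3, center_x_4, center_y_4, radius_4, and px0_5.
center_x_1 = 70
center_y_1 = 215
radius_1 = 60
center_x_2 = 185
center_y_2 = 130
radius_2 = 30
center_x_3 = 260
center_y_3 = 210
center_x_4 = 280
center_y_4 = 175
radius_4 = 50
px0_5 = 240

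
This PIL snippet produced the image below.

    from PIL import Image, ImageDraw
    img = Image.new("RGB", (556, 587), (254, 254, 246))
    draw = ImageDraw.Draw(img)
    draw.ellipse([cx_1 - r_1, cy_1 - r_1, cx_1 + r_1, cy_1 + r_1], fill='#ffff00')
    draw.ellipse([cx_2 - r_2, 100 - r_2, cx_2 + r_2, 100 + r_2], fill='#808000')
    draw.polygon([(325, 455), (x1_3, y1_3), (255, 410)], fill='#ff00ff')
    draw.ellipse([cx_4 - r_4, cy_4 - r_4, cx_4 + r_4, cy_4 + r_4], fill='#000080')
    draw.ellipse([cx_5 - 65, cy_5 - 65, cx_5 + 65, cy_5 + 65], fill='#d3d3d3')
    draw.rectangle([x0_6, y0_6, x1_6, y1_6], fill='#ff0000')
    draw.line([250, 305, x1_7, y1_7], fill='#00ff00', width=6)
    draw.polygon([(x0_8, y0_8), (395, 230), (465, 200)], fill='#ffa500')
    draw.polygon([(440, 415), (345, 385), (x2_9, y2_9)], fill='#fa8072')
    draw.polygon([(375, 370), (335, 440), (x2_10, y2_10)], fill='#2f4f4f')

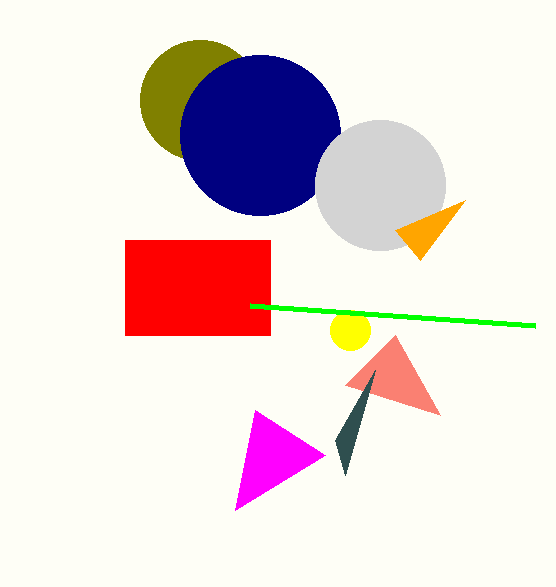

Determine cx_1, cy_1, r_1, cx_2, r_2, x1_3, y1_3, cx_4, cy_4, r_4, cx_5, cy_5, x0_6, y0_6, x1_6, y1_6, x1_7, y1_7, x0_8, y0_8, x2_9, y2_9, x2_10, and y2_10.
cx_1 = 350; cy_1 = 330; r_1 = 20; cx_2 = 200; r_2 = 60; x1_3 = 235; y1_3 = 510; cx_4 = 260; cy_4 = 135; r_4 = 80; cx_5 = 380; cy_5 = 185; x0_6 = 125; y0_6 = 240; x1_6 = 270; y1_6 = 335; x1_7 = 535; y1_7 = 325; x0_8 = 420; y0_8 = 260; x2_9 = 395; y2_9 = 335; x2_10 = 345; y2_10 = 475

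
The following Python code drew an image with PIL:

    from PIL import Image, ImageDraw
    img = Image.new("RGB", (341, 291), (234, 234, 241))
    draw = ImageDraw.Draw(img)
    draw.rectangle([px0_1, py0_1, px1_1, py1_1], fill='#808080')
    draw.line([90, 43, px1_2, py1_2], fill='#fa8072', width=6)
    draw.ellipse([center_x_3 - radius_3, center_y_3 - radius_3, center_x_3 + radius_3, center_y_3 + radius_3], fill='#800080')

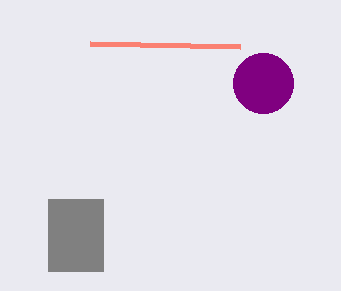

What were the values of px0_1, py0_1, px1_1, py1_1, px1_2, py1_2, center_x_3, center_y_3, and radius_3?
px0_1 = 48
py0_1 = 199
px1_1 = 103
py1_1 = 271
px1_2 = 240
py1_2 = 46
center_x_3 = 263
center_y_3 = 83
radius_3 = 30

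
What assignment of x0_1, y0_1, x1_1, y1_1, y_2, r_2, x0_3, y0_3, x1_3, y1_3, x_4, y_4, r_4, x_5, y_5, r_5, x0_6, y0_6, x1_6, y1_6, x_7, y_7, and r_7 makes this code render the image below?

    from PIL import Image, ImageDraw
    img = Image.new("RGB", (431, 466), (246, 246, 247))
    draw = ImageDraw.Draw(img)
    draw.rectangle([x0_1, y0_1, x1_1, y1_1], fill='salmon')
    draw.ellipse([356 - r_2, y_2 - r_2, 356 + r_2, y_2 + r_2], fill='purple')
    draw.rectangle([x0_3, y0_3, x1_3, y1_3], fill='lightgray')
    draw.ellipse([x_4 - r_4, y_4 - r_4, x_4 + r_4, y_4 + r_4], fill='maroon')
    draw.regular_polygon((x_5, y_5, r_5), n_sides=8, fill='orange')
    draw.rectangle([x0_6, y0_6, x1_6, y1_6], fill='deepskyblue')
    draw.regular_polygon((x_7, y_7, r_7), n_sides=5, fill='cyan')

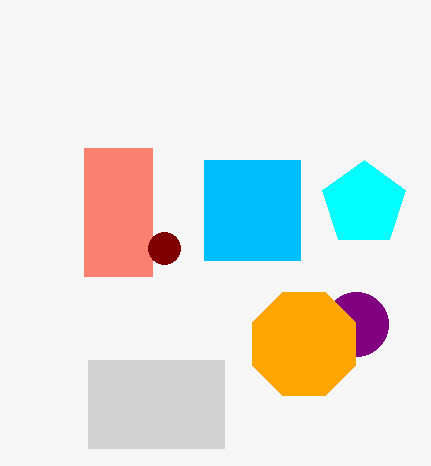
x0_1 = 84, y0_1 = 148, x1_1 = 152, y1_1 = 276, y_2 = 324, r_2 = 32, x0_3 = 88, y0_3 = 360, x1_3 = 224, y1_3 = 448, x_4 = 164, y_4 = 248, r_4 = 16, x_5 = 304, y_5 = 344, r_5 = 56, x0_6 = 204, y0_6 = 160, x1_6 = 300, y1_6 = 260, x_7 = 364, y_7 = 204, r_7 = 44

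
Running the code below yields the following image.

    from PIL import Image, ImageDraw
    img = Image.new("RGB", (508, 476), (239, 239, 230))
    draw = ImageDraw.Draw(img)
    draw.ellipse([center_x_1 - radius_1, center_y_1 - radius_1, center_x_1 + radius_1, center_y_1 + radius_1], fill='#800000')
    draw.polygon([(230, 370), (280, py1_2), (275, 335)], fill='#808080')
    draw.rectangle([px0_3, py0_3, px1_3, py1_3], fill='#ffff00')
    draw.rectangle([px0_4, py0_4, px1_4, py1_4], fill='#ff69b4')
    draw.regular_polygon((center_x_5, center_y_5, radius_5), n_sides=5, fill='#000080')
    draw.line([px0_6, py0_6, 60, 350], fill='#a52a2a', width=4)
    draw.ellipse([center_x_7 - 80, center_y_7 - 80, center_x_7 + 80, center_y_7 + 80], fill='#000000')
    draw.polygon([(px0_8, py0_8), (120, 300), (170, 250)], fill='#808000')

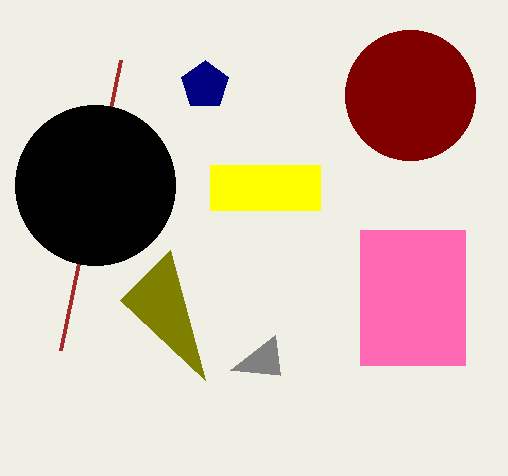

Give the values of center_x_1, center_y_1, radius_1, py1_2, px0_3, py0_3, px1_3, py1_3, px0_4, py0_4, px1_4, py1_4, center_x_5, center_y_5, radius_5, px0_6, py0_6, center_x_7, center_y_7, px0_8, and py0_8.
center_x_1 = 410
center_y_1 = 95
radius_1 = 65
py1_2 = 375
px0_3 = 210
py0_3 = 165
px1_3 = 320
py1_3 = 210
px0_4 = 360
py0_4 = 230
px1_4 = 465
py1_4 = 365
center_x_5 = 205
center_y_5 = 85
radius_5 = 25
px0_6 = 120
py0_6 = 60
center_x_7 = 95
center_y_7 = 185
px0_8 = 205
py0_8 = 380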